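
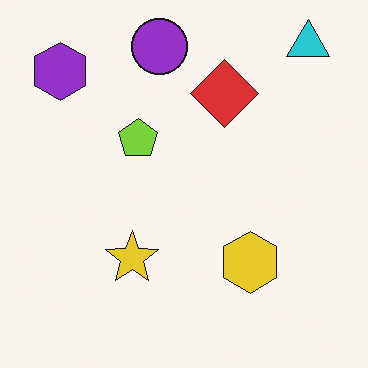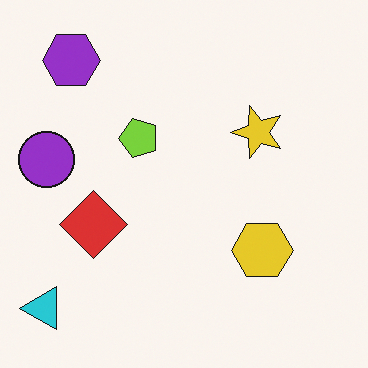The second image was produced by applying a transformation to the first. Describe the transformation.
Transposed (reflected across the top-left ↔ bottom-right diagonal).

Shapes have swapped their row and column positions — what was in the top-right is now in the bottom-left — a diagonal reflection.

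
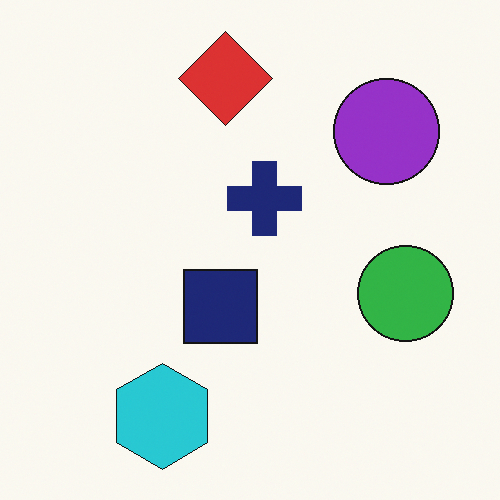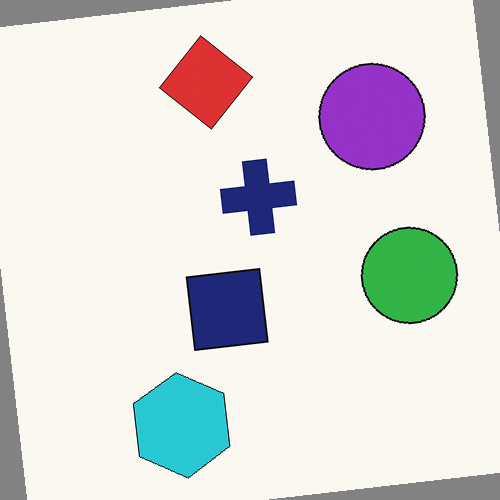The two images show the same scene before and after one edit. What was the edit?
It was rotated counter-clockwise by a few degrees.

Every shape is tilted by the same angle and the image corners show triangular fill wedges — a whole-image rotation by a non-right angle.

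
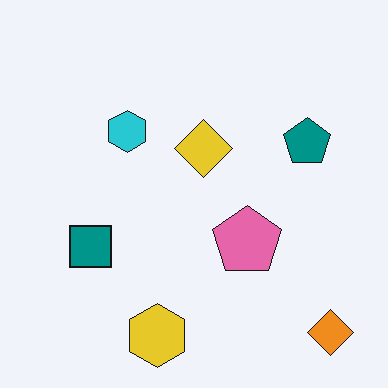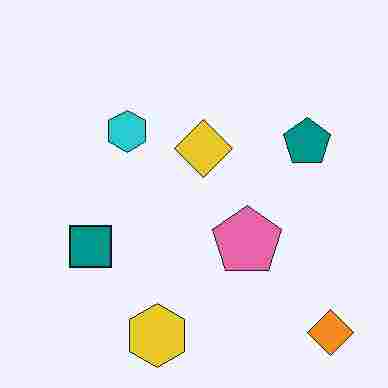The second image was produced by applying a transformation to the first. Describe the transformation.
The transformation is: heavily JPEG-compressed with obvious blocking artifacts.

Blocky 8×8 compression artifacts appear around shape edges and the flat background shows ringing — characteristic JPEG degradation.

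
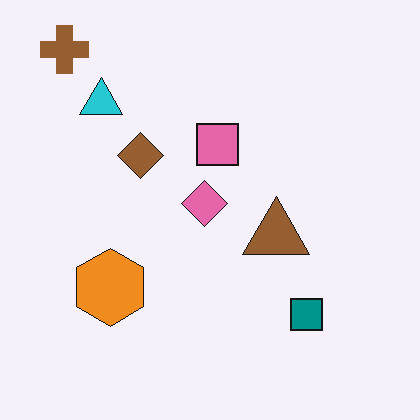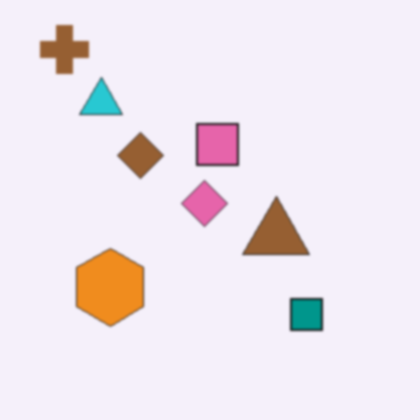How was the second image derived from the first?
This is the original image slightly softened.

Shape edges and outlines are uniformly softened across the whole image.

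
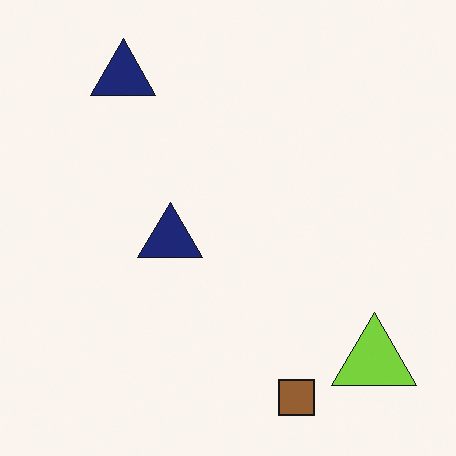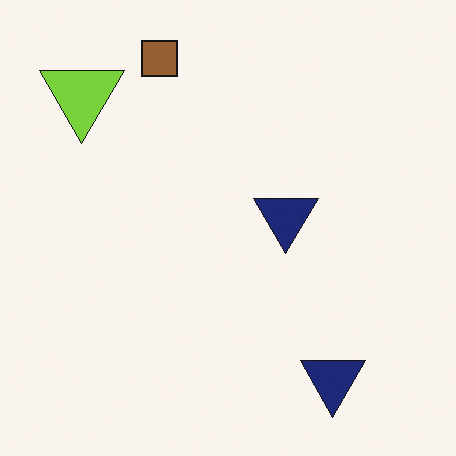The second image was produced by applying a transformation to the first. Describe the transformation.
It was rotated 180°.

The lime triangle sits in the bottom-right of the first image and the top-left of the second — consistent with a whole-image 180° rotation.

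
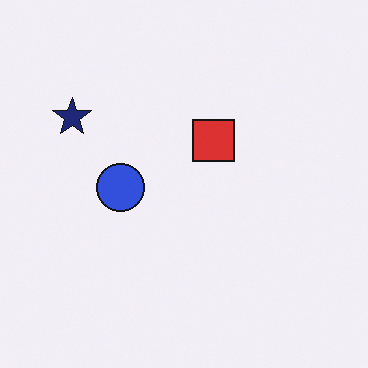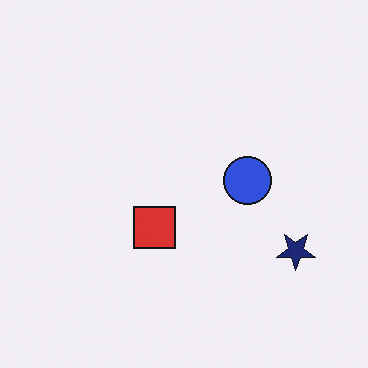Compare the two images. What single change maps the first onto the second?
Rotated 180°.

The navy star sits in the top-left of the first image and the bottom-right of the second — consistent with a whole-image 180° rotation.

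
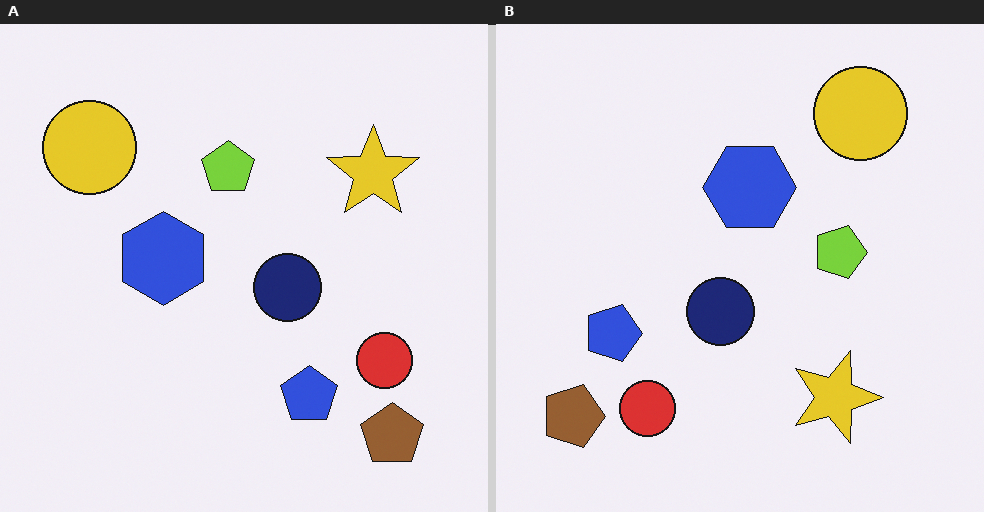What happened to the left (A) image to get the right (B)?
It was rotated 90° clockwise.

The brown pentagon sits in the bottom-right of the left (A) image and the bottom-left of the right (B) — consistent with a whole-image 90° clockwise rotation.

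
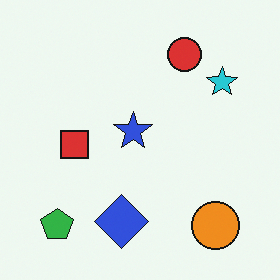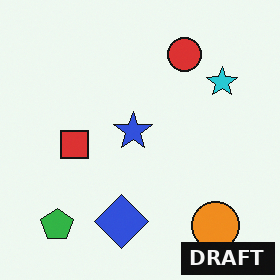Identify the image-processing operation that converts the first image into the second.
The image was watermarked with the text "DRAFT" in the lower-right corner.

A dark label reading "DRAFT" appears in the lower-right corner.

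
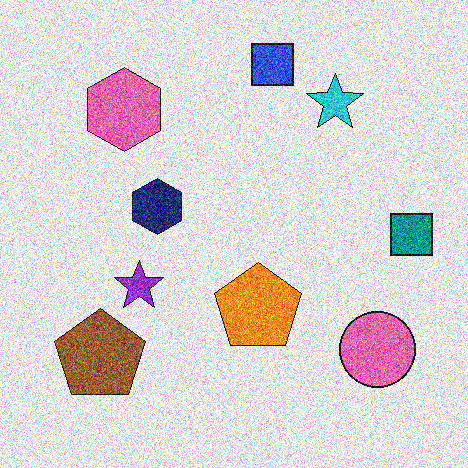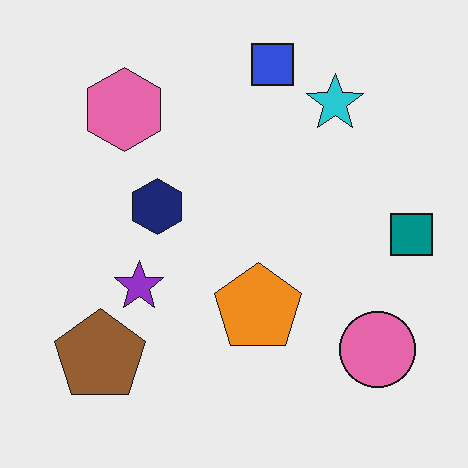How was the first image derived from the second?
The transformation is: degraded with strong gaussian noise.

Random speckle covers the whole image, including the flat background.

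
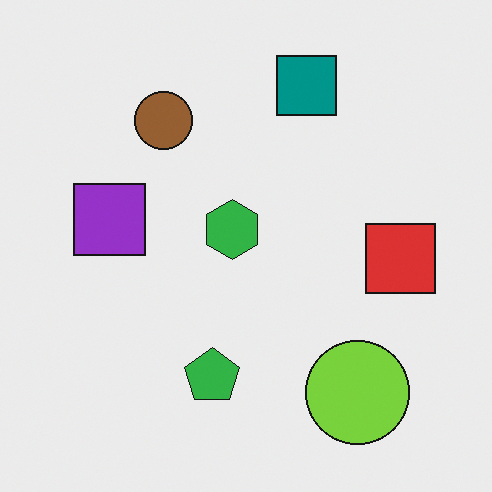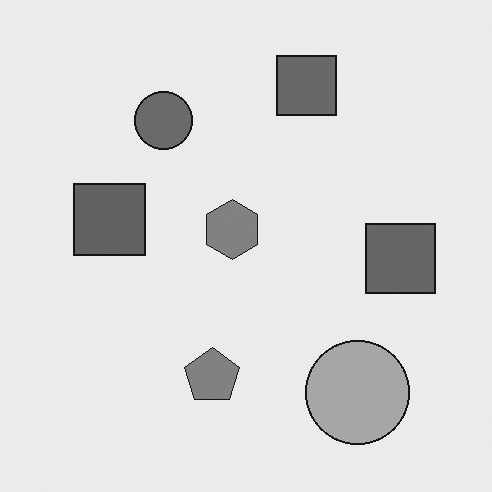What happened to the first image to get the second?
Converted to grayscale.

All color is removed — every shape is now a shade of grey.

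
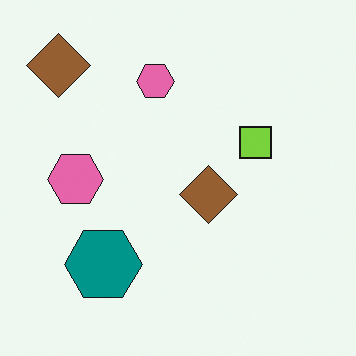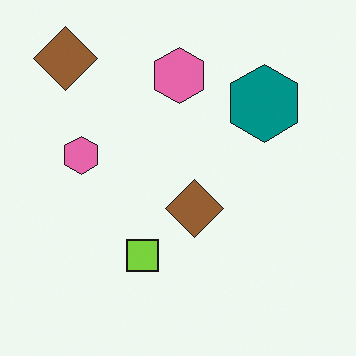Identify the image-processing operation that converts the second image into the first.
The image was transposed (reflected across the top-left ↔ bottom-right diagonal).

Shapes have swapped their row and column positions — what was in the top-right is now in the bottom-left — a diagonal reflection.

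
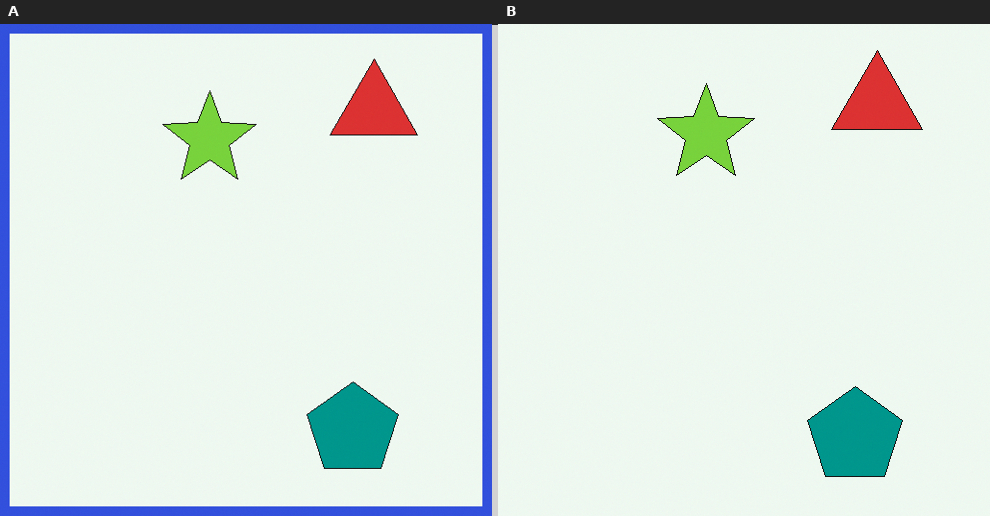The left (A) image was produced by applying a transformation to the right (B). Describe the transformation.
The transformation is: framed with a blue border.

A solid blue frame runs around the edge of the left (A) image, with the content slightly shrunk inside it.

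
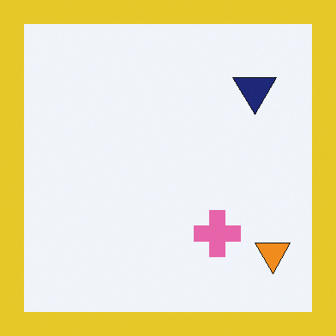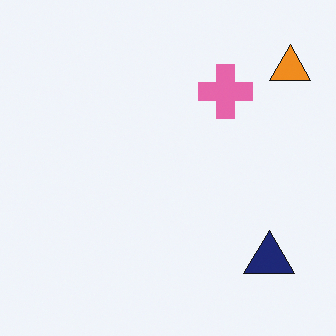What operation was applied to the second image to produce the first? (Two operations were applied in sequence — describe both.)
It was flipped vertically (top ↔ bottom), then framed with a yellow border.

The orange triangle is in the top-right of the second image and the bottom-right of the first — shapes on opposite sides of the horizontal midline have swapped in a mirror flip. A solid yellow frame runs around the edge of the first image, with the content slightly shrunk inside it.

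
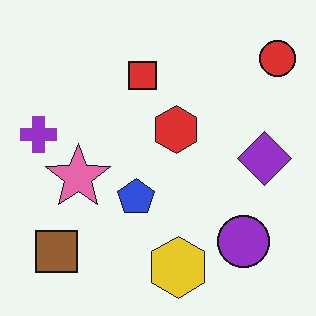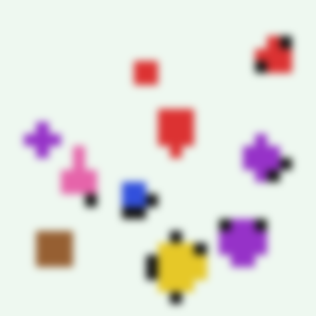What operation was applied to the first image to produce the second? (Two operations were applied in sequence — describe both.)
The transformation is: heavily pixelated into large blocks, then noticeably gaussian-blurred.

Shapes are reduced to large square blocks; fine edges and outlines are lost — a downscale-then-upscale (mosaic) effect. Shape edges and outlines are uniformly softened across the whole image.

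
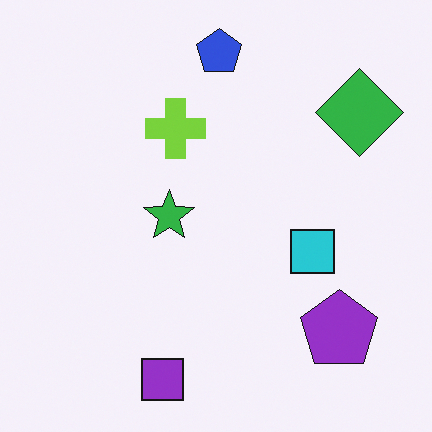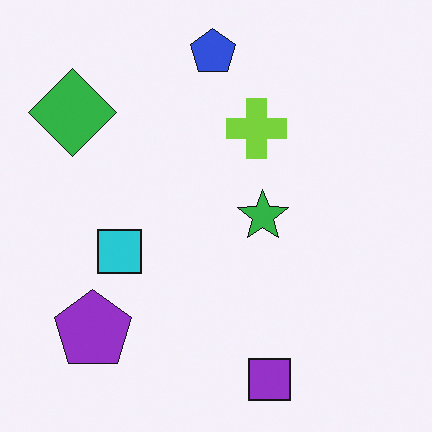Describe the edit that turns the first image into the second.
It was flipped horizontally (left ↔ right).

The green diamond is in the top-right of the first image and the top-left of the second — shapes on opposite sides of the vertical midline have swapped in a mirror flip.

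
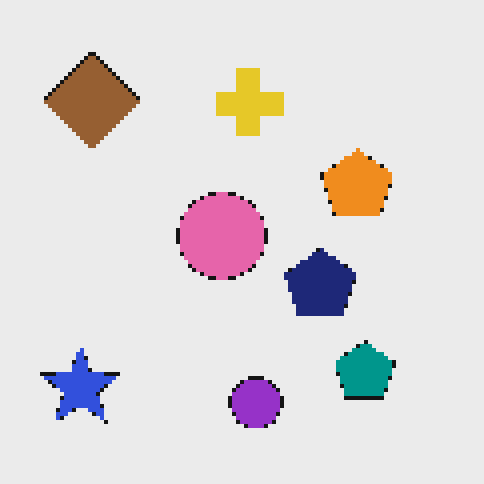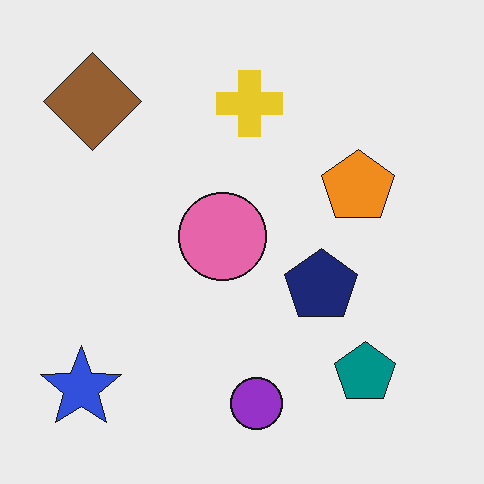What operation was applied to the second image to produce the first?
Lightly pixelated (a mild mosaic effect).

Shapes are reduced to large square blocks; fine edges and outlines are lost — a downscale-then-upscale (mosaic) effect.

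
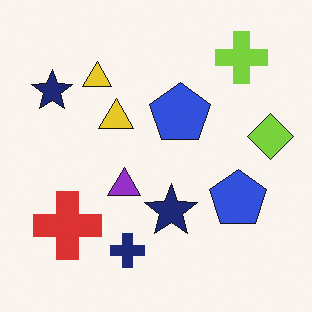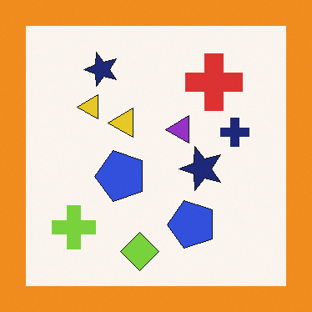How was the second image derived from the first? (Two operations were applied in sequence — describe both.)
The image was transposed (reflected across the top-left ↔ bottom-right diagonal), then framed with a orange border.

Shapes have swapped their row and column positions — what was in the top-right is now in the bottom-left — a diagonal reflection. A solid orange frame runs around the edge of the second image, with the content slightly shrunk inside it.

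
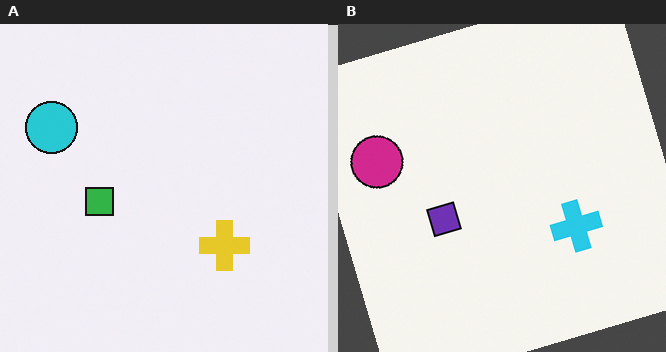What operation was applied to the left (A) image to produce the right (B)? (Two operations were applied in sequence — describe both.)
The image was hue-shifted by a moderate amount, then rotated counter-clockwise by a clearly visible amount.

Every shape's color has rotated by the same amount around the hue wheel — a uniform hue shift. Every shape is tilted by the same angle and the image corners show triangular fill wedges — a whole-image rotation by a non-right angle.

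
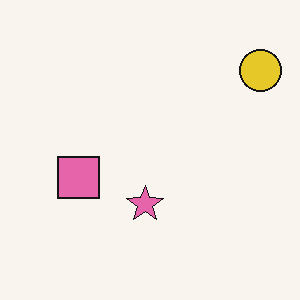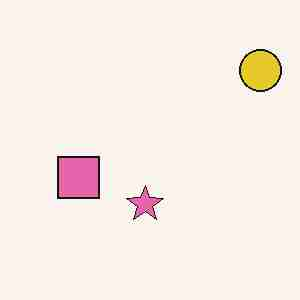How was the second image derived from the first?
This is the original image degraded with heavy JPEG compression.

Blocky 8×8 compression artifacts appear around shape edges and the flat background shows ringing — characteristic JPEG degradation.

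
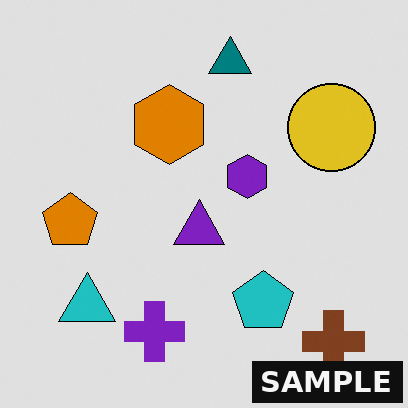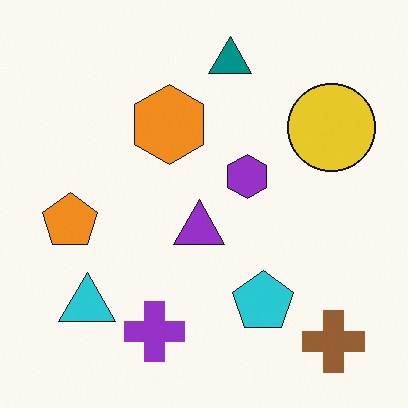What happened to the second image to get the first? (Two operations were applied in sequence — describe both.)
The first image is the second moderately posterized, then watermarked with the text "SAMPLE" in the lower-right corner.

Each flat color has snapped to a coarser quantized level — most visibly, the near-white background has dropped to a flat grey. A dark label reading "SAMPLE" appears in the lower-right corner.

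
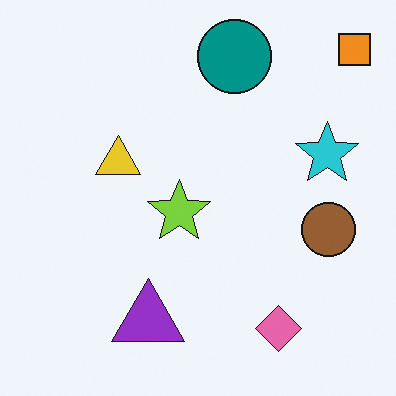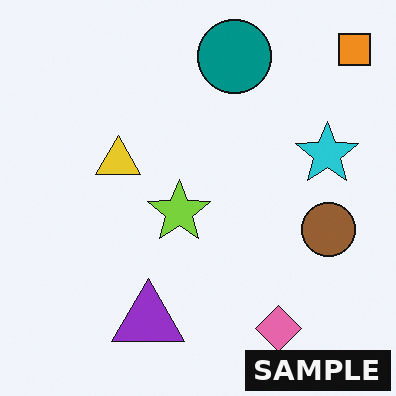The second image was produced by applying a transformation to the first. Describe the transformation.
Watermarked with the text "SAMPLE" in the lower-right corner.

A dark label reading "SAMPLE" appears in the lower-right corner.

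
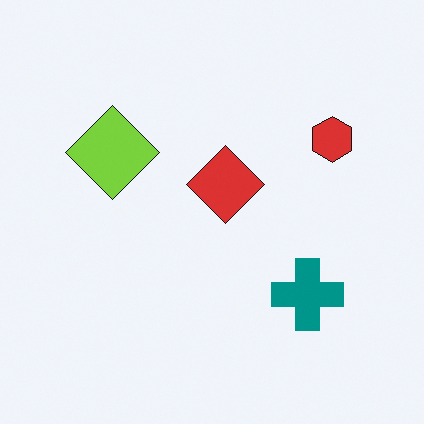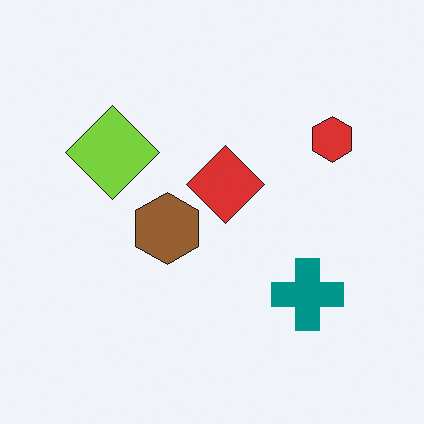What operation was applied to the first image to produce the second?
The transformation is: overlaid with an additional brown hexagon.

A brown hexagon appears in the second image that is absent from the first.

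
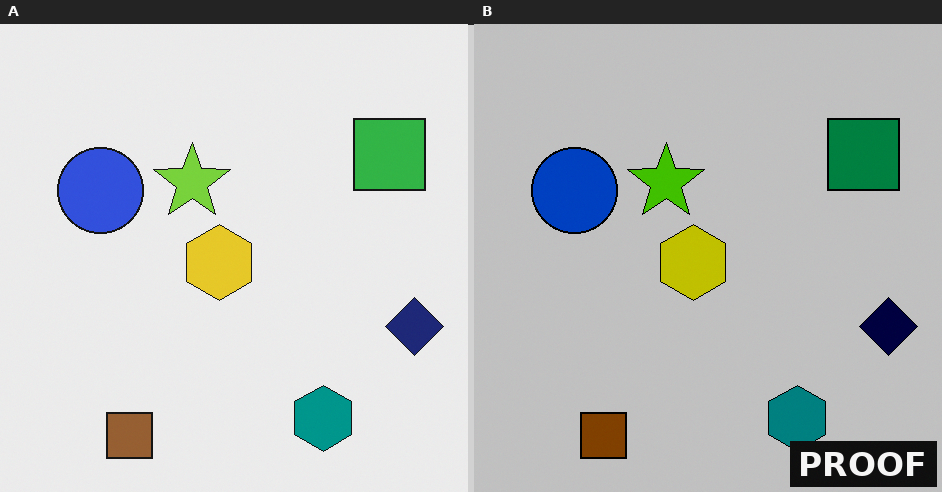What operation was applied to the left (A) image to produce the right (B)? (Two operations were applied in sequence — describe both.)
This is the original image heavily posterized to just a handful of flat colors, then watermarked with the text "PROOF" in the lower-right corner.

Each flat color has snapped to a coarser quantized level — most visibly, the near-white background has dropped to a flat grey. A dark label reading "PROOF" appears in the lower-right corner.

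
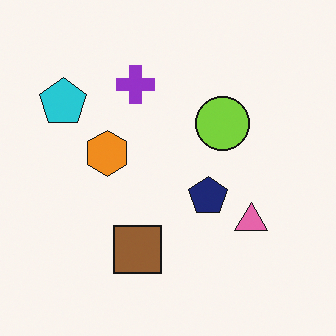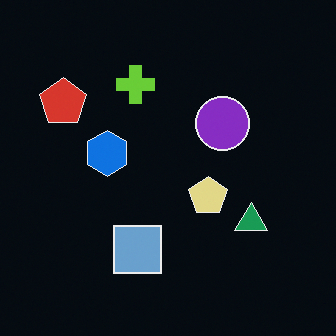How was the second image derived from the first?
The transformation is: color-inverted (negative).

The light background has become dark and every shape's color is its complement — a photographic negative.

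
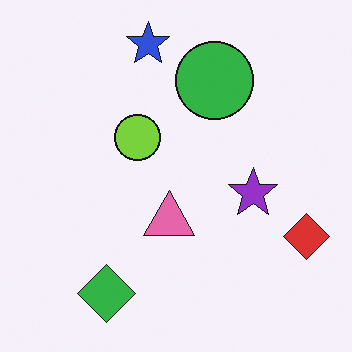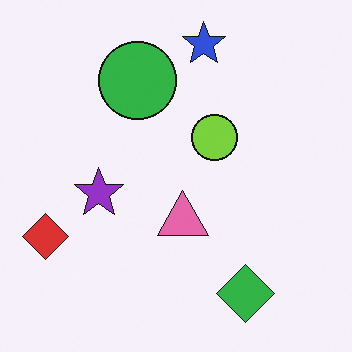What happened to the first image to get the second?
The second image is the first flipped horizontally (left ↔ right).

The red diamond is in the bottom-right of the first image and the bottom-left of the second — shapes on opposite sides of the vertical midline have swapped in a mirror flip.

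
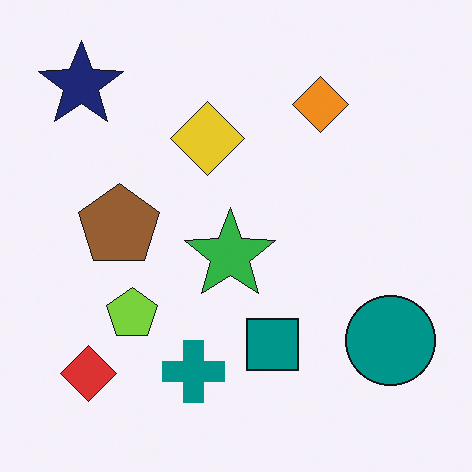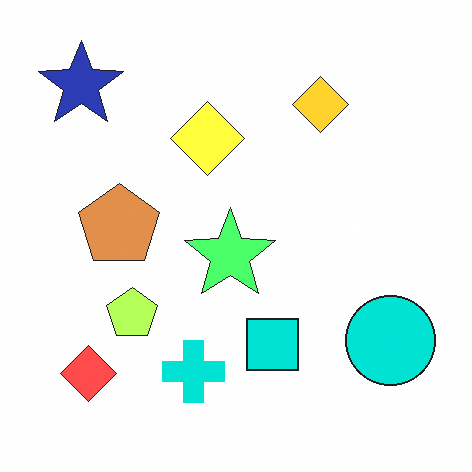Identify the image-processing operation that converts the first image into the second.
The transformation is: noticeably brightened.

Every pixel — background and shapes alike — is uniformly brightened.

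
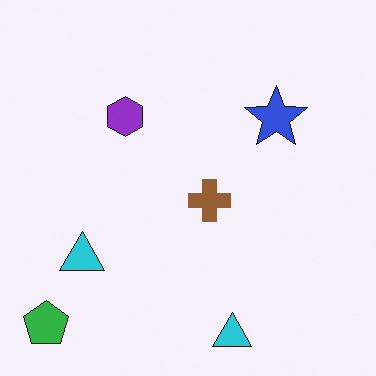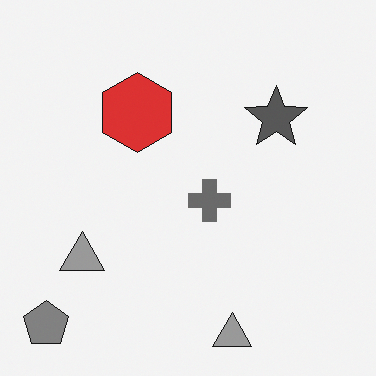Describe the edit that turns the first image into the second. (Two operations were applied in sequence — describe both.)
The image was converted to grayscale, then overlaid with an additional red hexagon.

All color is removed — every shape is now a shade of grey. A red hexagon appears in the second image that is absent from the first.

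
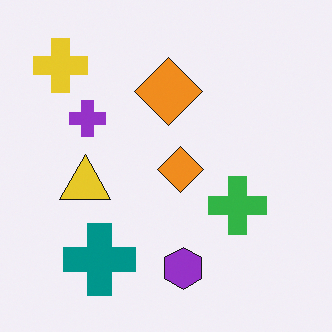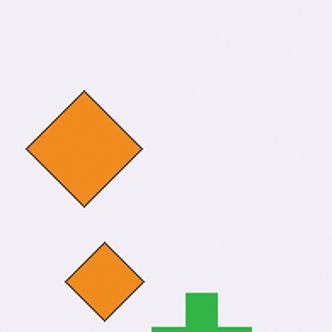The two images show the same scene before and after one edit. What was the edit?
This is the original image cropped to a noticeably smaller region and rescaled.

The visible shapes are larger and the field of view is narrower; shapes near the original edges may be partly or wholly outside the frame — a crop-and-rescale.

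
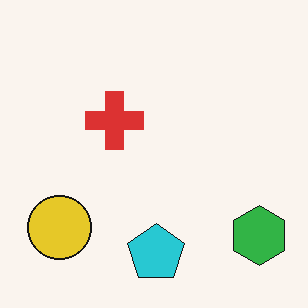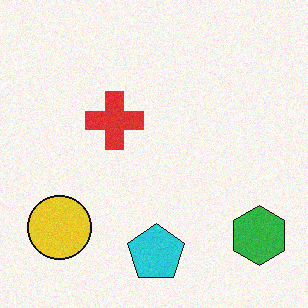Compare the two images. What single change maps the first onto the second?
It was degraded with a light layer of grain.

Random speckle covers the whole image, including the flat background.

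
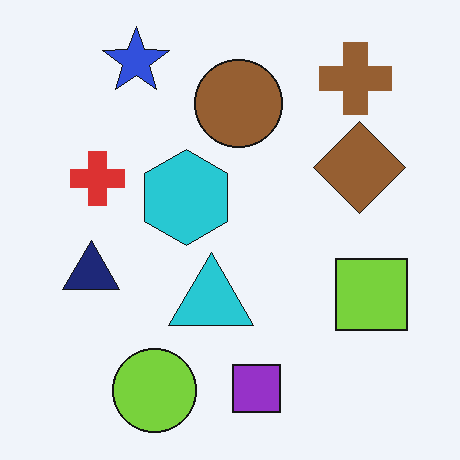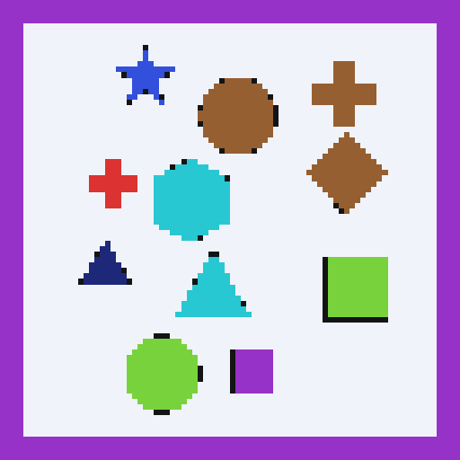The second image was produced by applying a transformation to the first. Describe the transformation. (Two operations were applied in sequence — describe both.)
This is the original image pixelated into visible square blocks, then framed with a purple border.

Shapes are reduced to large square blocks; fine edges and outlines are lost — a downscale-then-upscale (mosaic) effect. A solid purple frame runs around the edge of the second image, with the content slightly shrunk inside it.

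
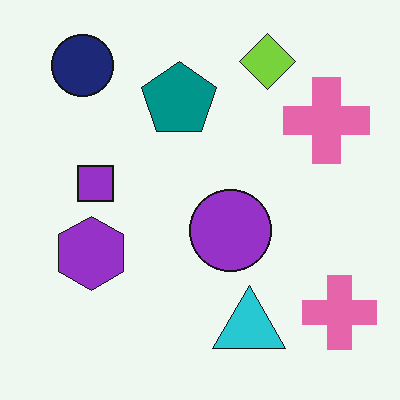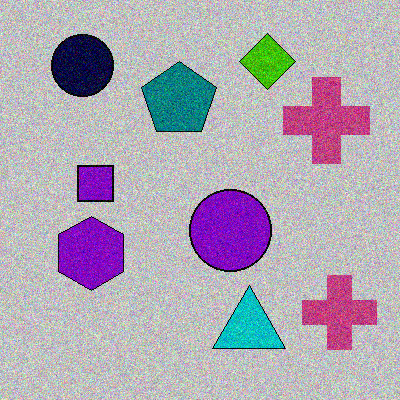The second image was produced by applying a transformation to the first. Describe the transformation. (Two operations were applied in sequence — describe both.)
Heavily posterized to just a handful of flat colors, then degraded with visible gaussian noise.

Each flat color has snapped to a coarser quantized level — most visibly, the near-white background has dropped to a flat grey. Random speckle covers the whole image, including the flat background.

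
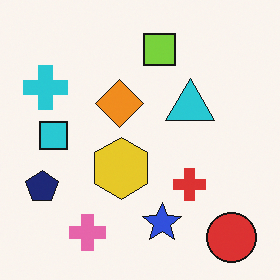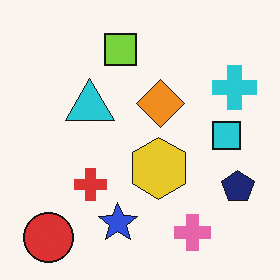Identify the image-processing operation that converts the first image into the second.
Flipped horizontally (left ↔ right).

The navy pentagon is in the bottom-left of the first image and the bottom-right of the second — shapes on opposite sides of the vertical midline have swapped in a mirror flip.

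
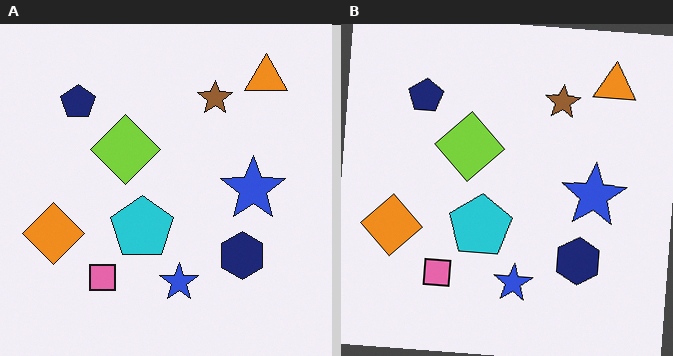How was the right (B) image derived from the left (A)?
The image was rotated clockwise by a small amount.

Every shape is tilted by the same angle and the image corners show triangular fill wedges — a whole-image rotation by a non-right angle.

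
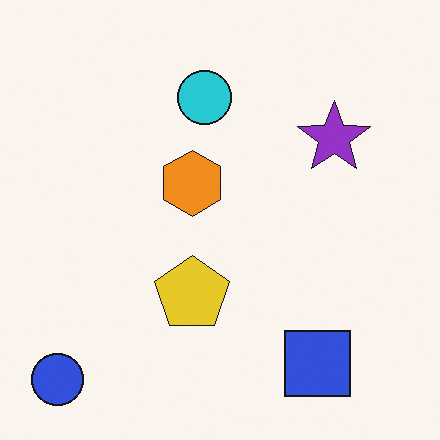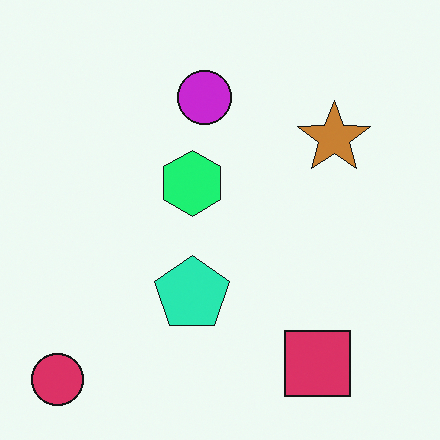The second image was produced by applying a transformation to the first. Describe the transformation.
The transformation is: hue-shifted by a moderate amount.

Every shape's color has rotated by the same amount around the hue wheel — a uniform hue shift.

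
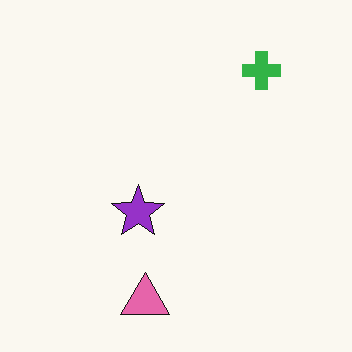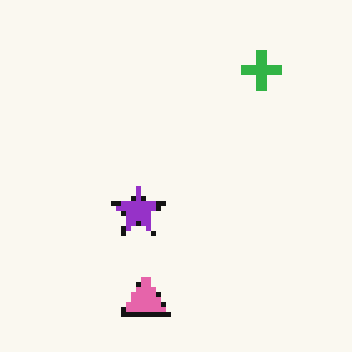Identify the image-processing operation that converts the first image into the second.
Mildly pixelated.

Shapes are reduced to large square blocks; fine edges and outlines are lost — a downscale-then-upscale (mosaic) effect.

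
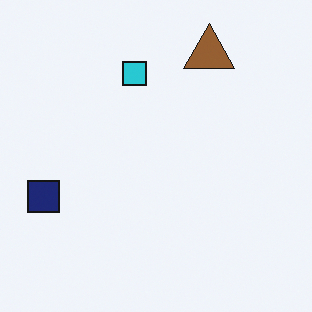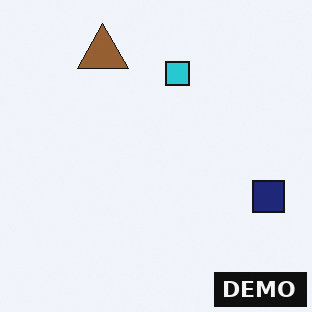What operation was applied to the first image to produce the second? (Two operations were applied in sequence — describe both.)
The second image is the first flipped horizontally (left ↔ right), then watermarked with the text "DEMO" in the lower-right corner.

The navy square is in the left of the first image and the right of the second — shapes on opposite sides of the vertical midline have swapped in a mirror flip. A dark label reading "DEMO" appears in the lower-right corner.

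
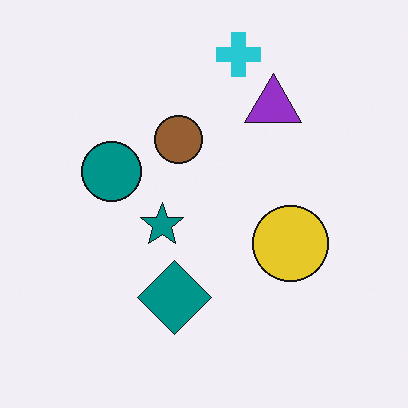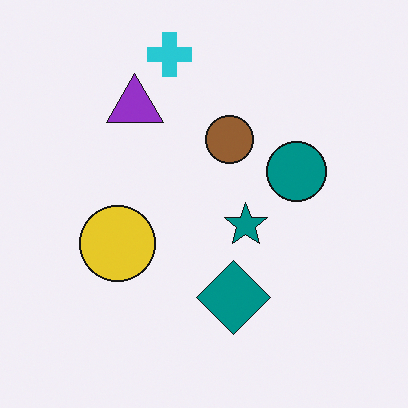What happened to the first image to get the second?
The image was flipped horizontally (left ↔ right).

The teal circle is in the left of the first image and the right of the second — shapes on opposite sides of the vertical midline have swapped in a mirror flip.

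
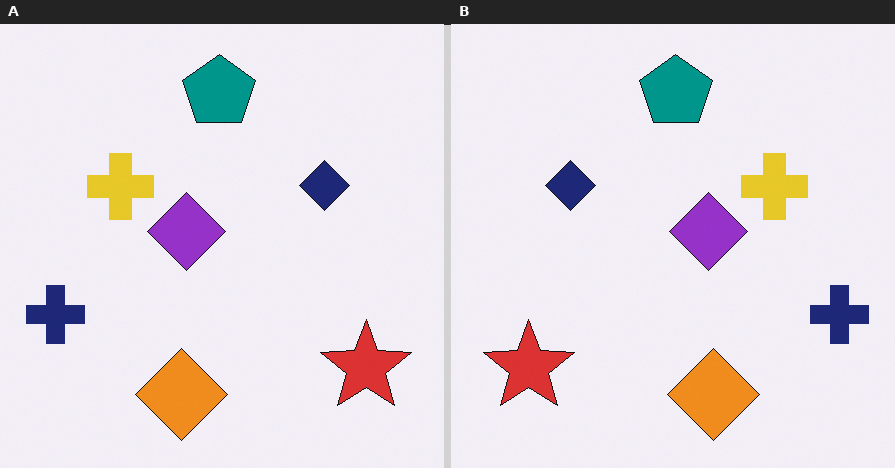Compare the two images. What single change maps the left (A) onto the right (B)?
The right (B) image is the left (A) flipped horizontally (left ↔ right).

The navy cross is in the left of the left (A) image and the right of the right (B) — shapes on opposite sides of the vertical midline have swapped in a mirror flip.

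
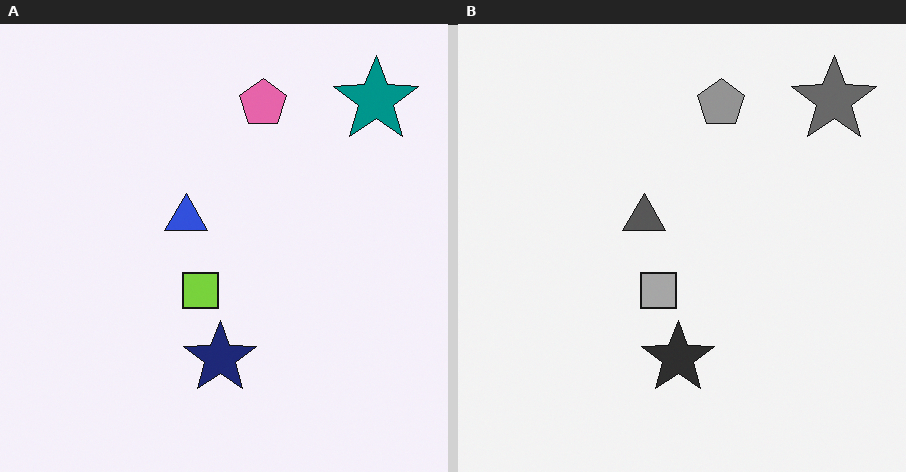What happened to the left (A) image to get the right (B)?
This is the original image converted to grayscale.

All color is removed — every shape is now a shade of grey.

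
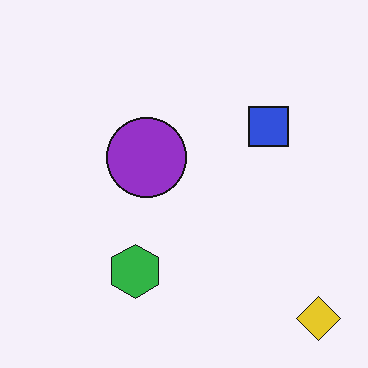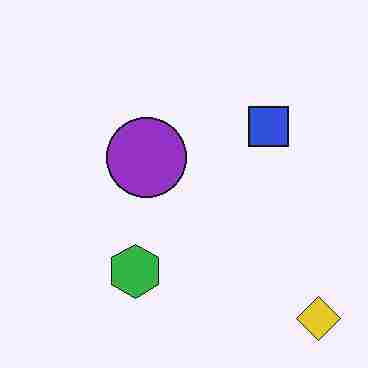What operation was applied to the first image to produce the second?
This is the original image degraded with heavy JPEG compression.

Blocky 8×8 compression artifacts appear around shape edges and the flat background shows ringing — characteristic JPEG degradation.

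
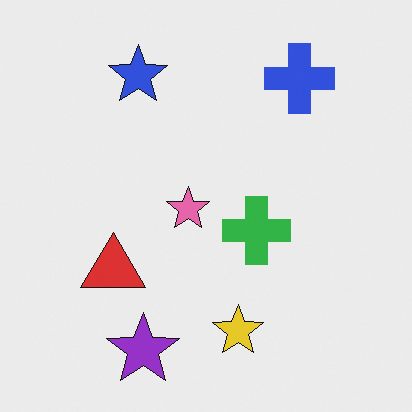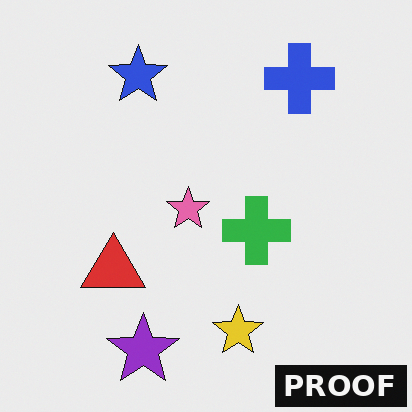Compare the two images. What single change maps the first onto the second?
The second image is the first watermarked with the text "PROOF" in the lower-right corner.

A dark label reading "PROOF" appears in the lower-right corner.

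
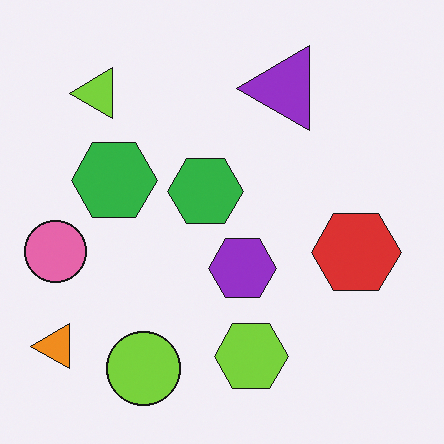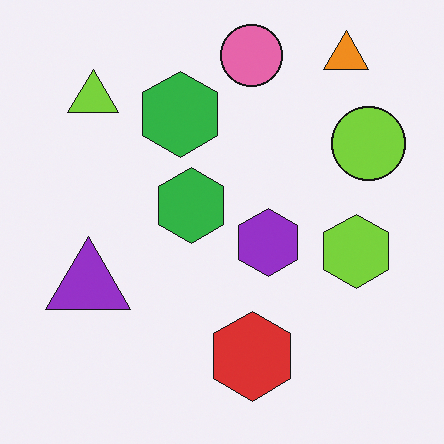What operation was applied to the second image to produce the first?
The first image is the second transposed (reflected across the top-left ↔ bottom-right diagonal).

Shapes have swapped their row and column positions — what was in the top-right is now in the bottom-left — a diagonal reflection.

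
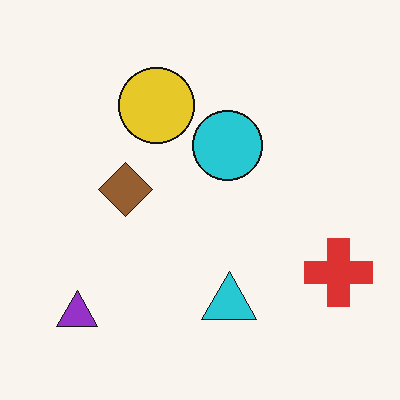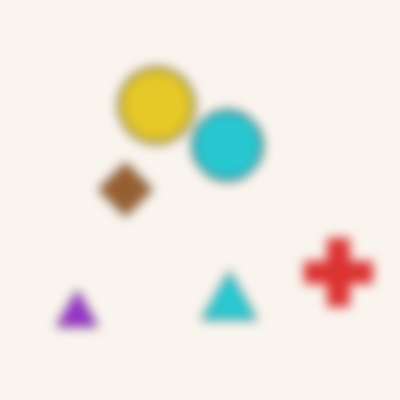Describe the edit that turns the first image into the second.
This is the original image heavily blurred.

Shape edges and outlines are uniformly softened across the whole image.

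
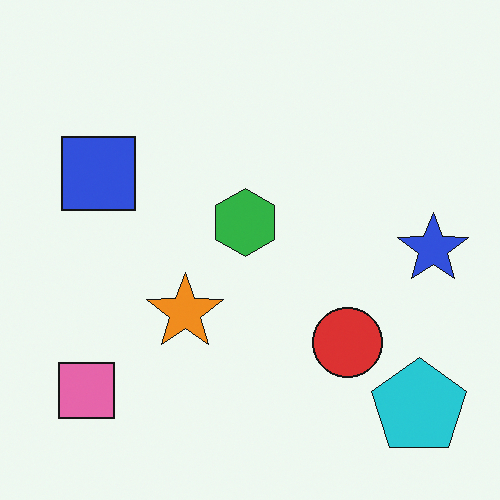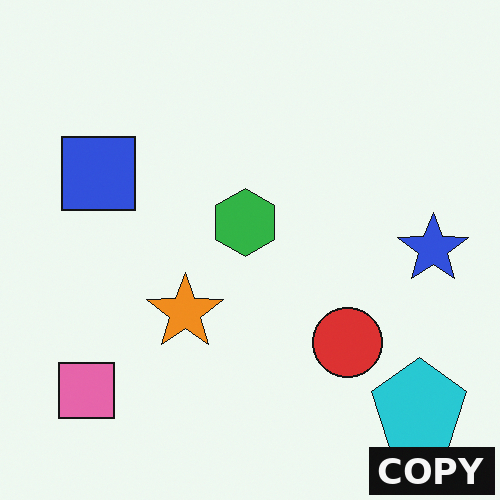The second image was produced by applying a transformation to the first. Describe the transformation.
The image was watermarked with the text "COPY" in the lower-right corner.

A dark label reading "COPY" appears in the lower-right corner.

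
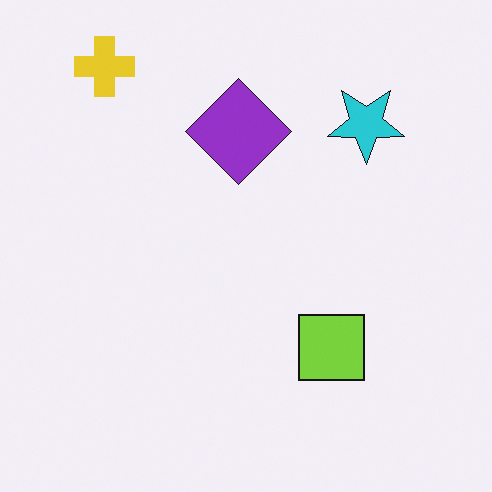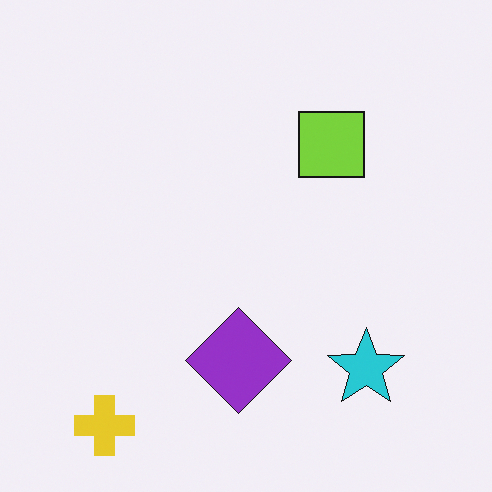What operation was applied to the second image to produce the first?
This is the original image flipped vertically (top ↔ bottom).

The yellow cross is in the bottom-left of the second image and the top-left of the first — shapes on opposite sides of the horizontal midline have swapped in a mirror flip.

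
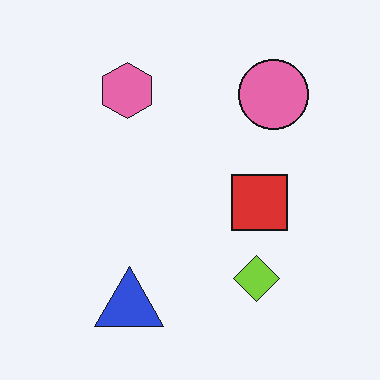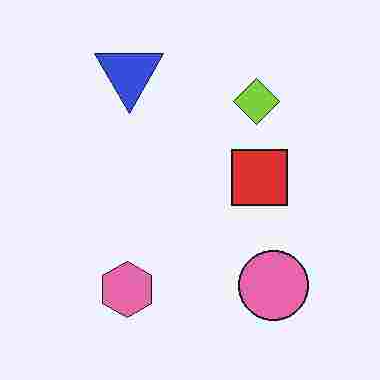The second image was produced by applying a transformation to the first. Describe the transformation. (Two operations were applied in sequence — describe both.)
The transformation is: heavily JPEG-compressed with obvious blocking artifacts, then flipped vertically (top ↔ bottom).

Blocky 8×8 compression artifacts appear around shape edges and the flat background shows ringing — characteristic JPEG degradation. The blue triangle is in the bottom of the first image and the top of the second — shapes on opposite sides of the horizontal midline have swapped in a mirror flip.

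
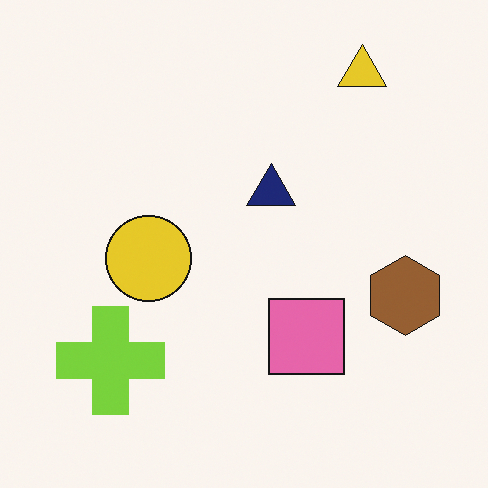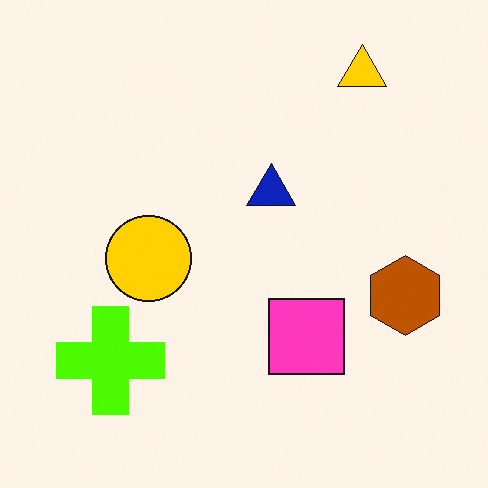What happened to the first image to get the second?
The second image is the first made much more vivid (saturation change).

All colors are more vivid — a global saturation change.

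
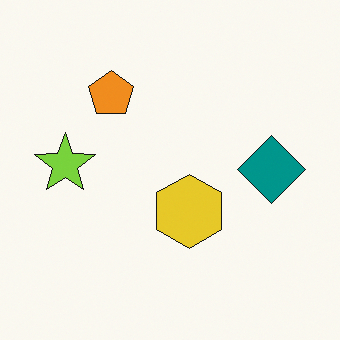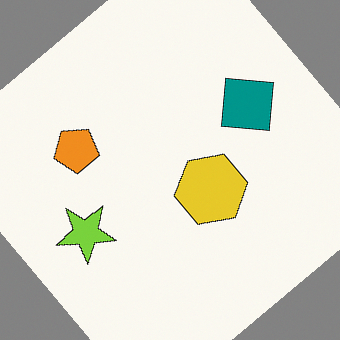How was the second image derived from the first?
The image was rotated counter-clockwise by a large amount — several tens of degrees.

Every shape is tilted by the same angle and the image corners show triangular fill wedges — a whole-image rotation by a non-right angle.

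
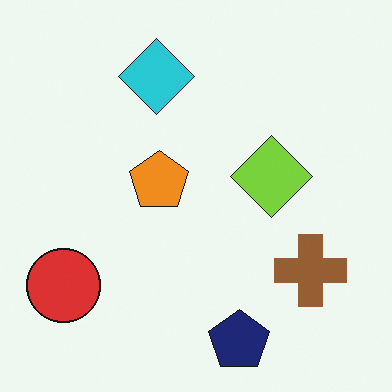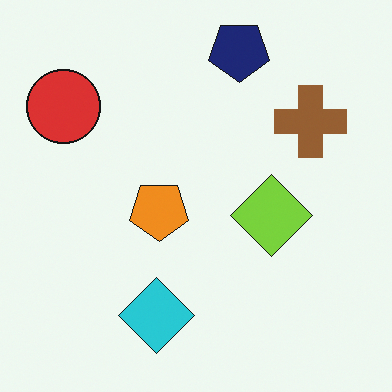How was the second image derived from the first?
It was flipped vertically (top ↔ bottom).

The navy pentagon is in the bottom of the first image and the top of the second — shapes on opposite sides of the horizontal midline have swapped in a mirror flip.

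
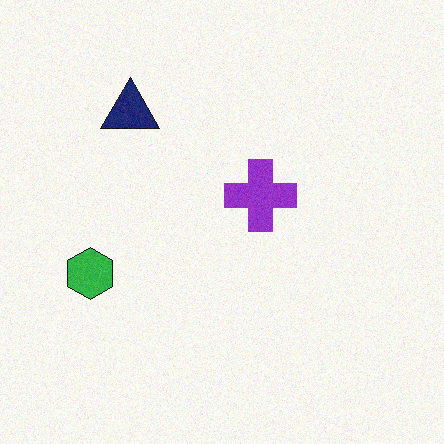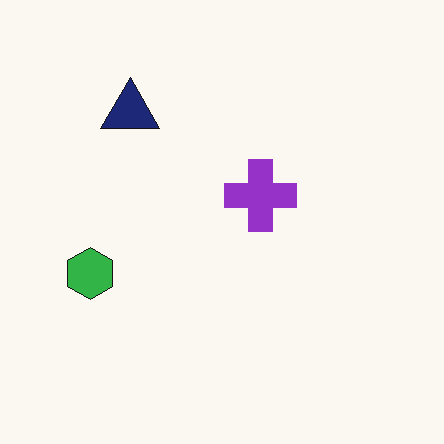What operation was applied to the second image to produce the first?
The image was degraded with light additive noise.

Random speckle covers the whole image, including the flat background.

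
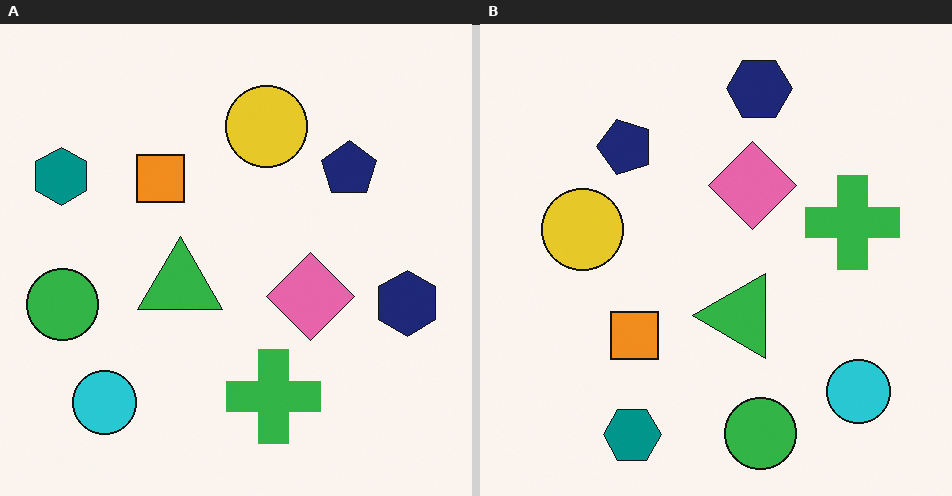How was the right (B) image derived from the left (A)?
The right (B) image is the left (A) rotated 90° counter-clockwise.

The teal hexagon sits in the top-left of the left (A) image and the bottom-left of the right (B) — consistent with a whole-image 90° counter-clockwise rotation.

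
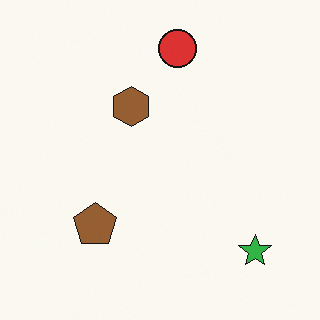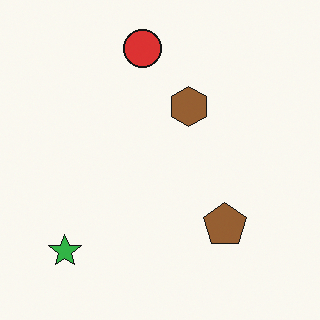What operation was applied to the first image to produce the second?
This is the original image flipped horizontally (left ↔ right).

The green star is in the bottom-right of the first image and the bottom-left of the second — shapes on opposite sides of the vertical midline have swapped in a mirror flip.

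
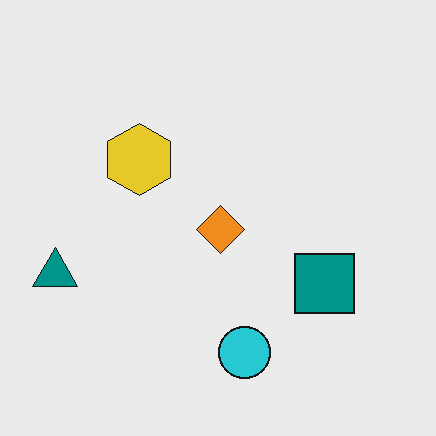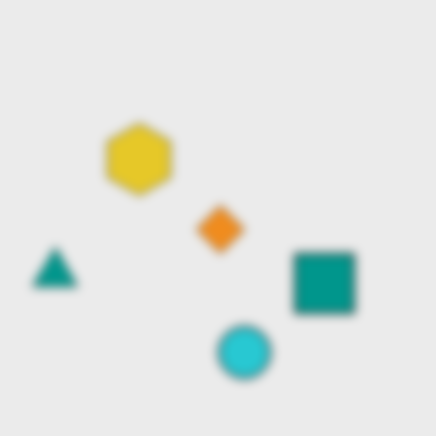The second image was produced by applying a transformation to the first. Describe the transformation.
It was heavily blurred.

Shape edges and outlines are uniformly softened across the whole image.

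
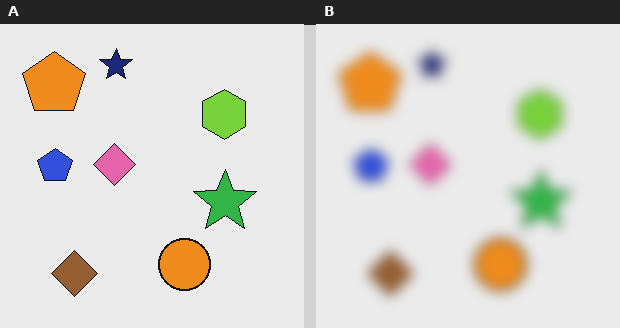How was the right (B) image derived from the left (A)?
The right (B) image is the left (A) heavily blurred.

Shape edges and outlines are uniformly softened across the whole image.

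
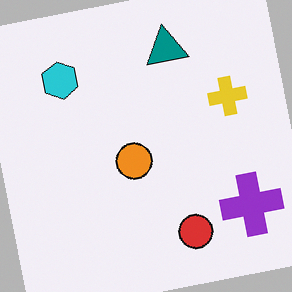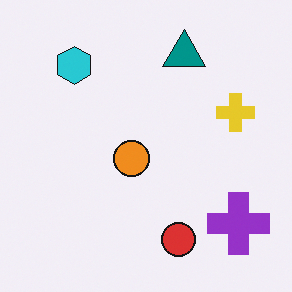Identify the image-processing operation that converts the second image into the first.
This is the original image rotated counter-clockwise by a small amount.

Every shape is tilted by the same angle and the image corners show triangular fill wedges — a whole-image rotation by a non-right angle.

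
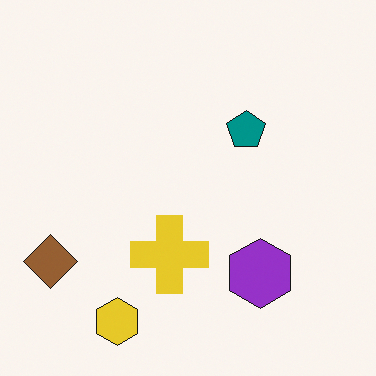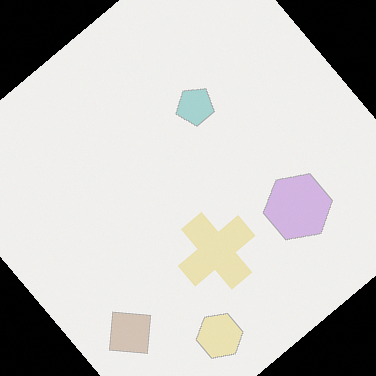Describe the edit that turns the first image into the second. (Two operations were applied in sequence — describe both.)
Given much lower contrast, then rotated counter-clockwise by a large amount — several tens of degrees.

Tones are pushed toward mid-grey across the whole image — a global contrast change. Every shape is tilted by the same angle and the image corners show triangular fill wedges — a whole-image rotation by a non-right angle.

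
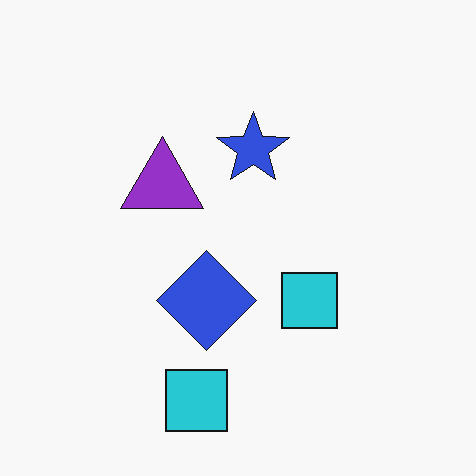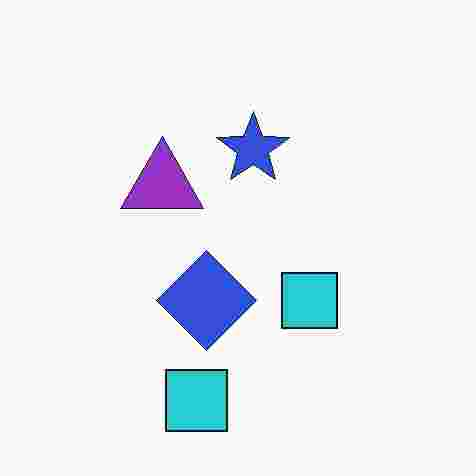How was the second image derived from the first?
Degraded with heavy JPEG compression.

Blocky 8×8 compression artifacts appear around shape edges and the flat background shows ringing — characteristic JPEG degradation.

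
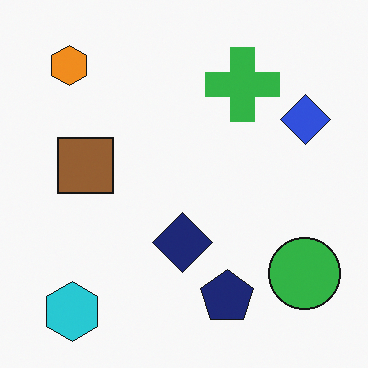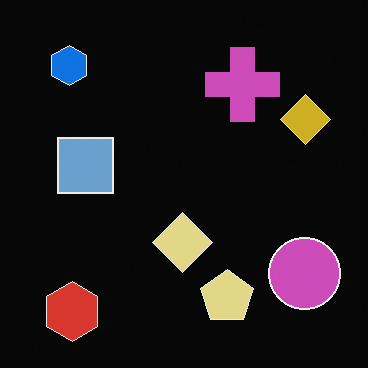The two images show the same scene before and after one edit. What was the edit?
The image was color-inverted (negative).

The light background has become dark and every shape's color is its complement — a photographic negative.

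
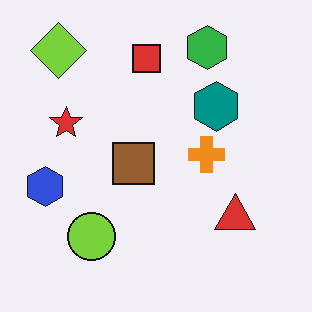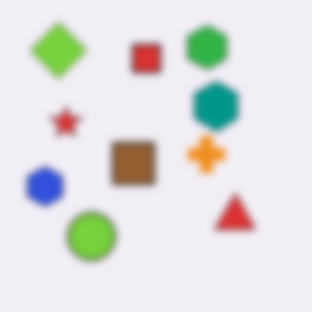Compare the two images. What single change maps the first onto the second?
The transformation is: noticeably gaussian-blurred.

Shape edges and outlines are uniformly softened across the whole image.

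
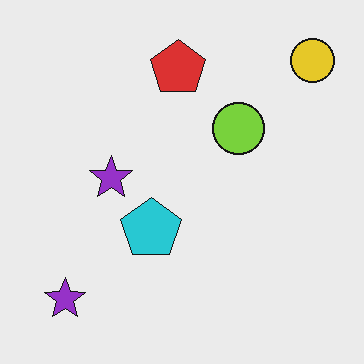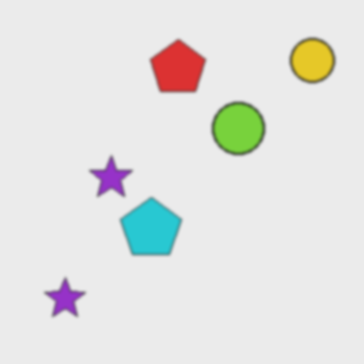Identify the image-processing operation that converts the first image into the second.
This is the original image slightly softened.

Shape edges and outlines are uniformly softened across the whole image.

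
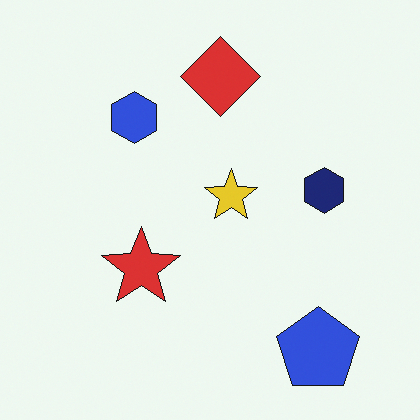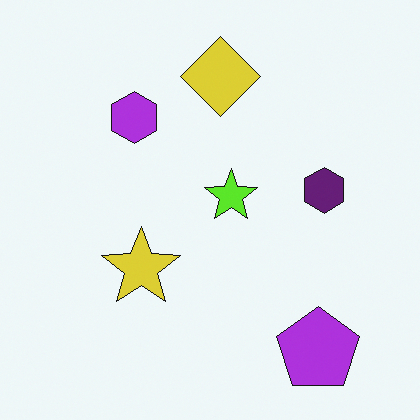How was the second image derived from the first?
The image was hue-shifted by a small amount.

Every shape's color has rotated by the same amount around the hue wheel — a uniform hue shift.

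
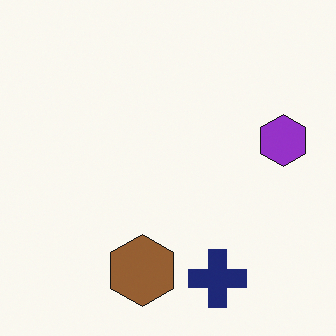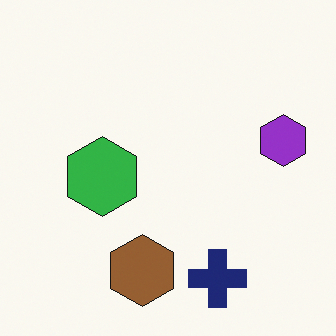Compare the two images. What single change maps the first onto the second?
The second image is the first overlaid with an additional green hexagon.

A green hexagon appears in the second image that is absent from the first.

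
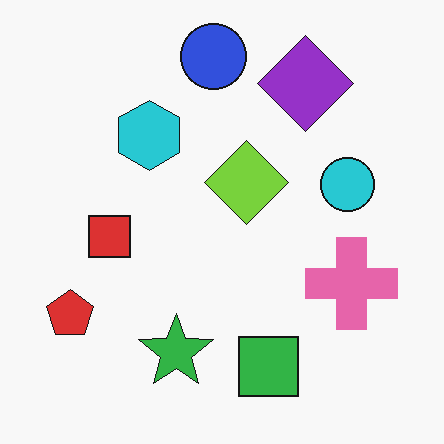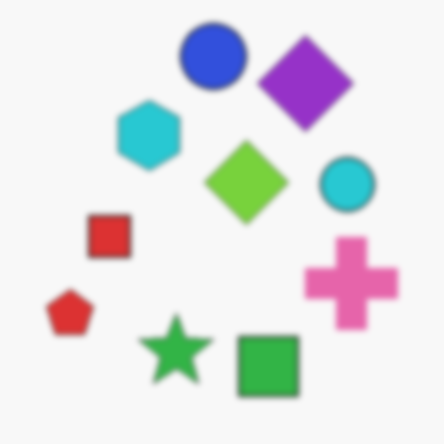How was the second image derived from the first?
It was noticeably gaussian-blurred.

Shape edges and outlines are uniformly softened across the whole image.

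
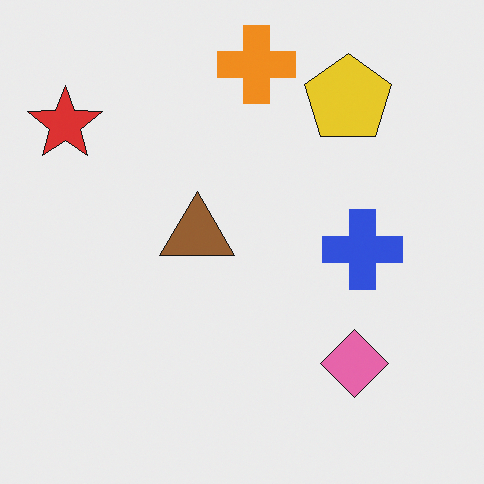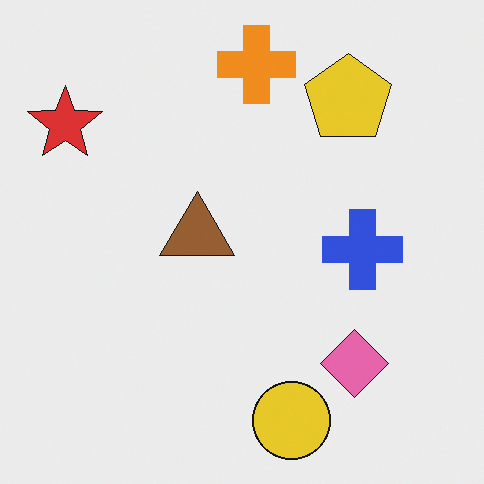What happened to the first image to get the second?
Overlaid with an additional yellow circle.

A yellow circle appears in the second image that is absent from the first.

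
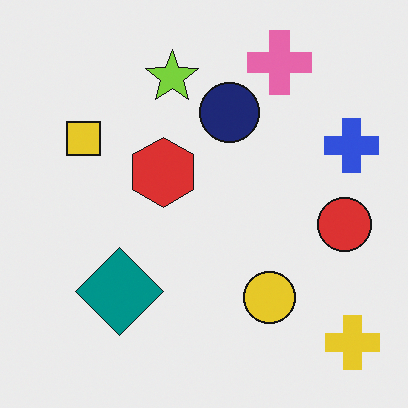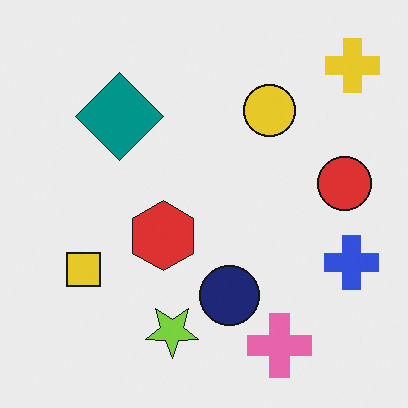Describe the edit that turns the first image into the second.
This is the original image flipped vertically (top ↔ bottom).

The pink cross is in the top-right of the first image and the bottom-right of the second — shapes on opposite sides of the horizontal midline have swapped in a mirror flip.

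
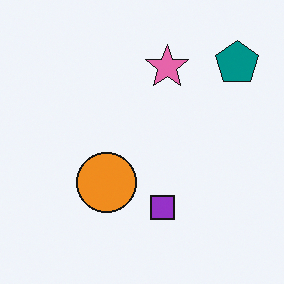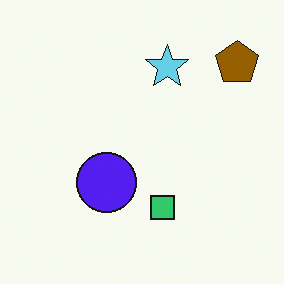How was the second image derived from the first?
The image was hue-shifted through roughly half the color wheel.

Every shape's color has rotated by the same amount around the hue wheel — a uniform hue shift.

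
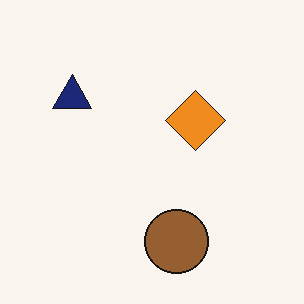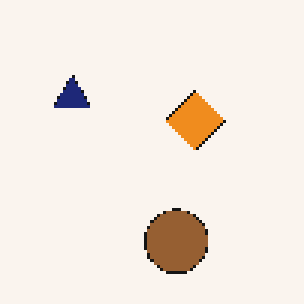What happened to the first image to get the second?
The transformation is: mildly pixelated.

Shapes are reduced to large square blocks; fine edges and outlines are lost — a downscale-then-upscale (mosaic) effect.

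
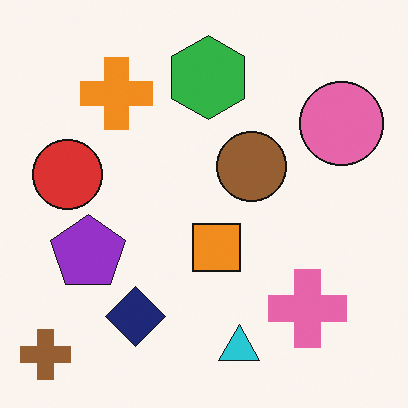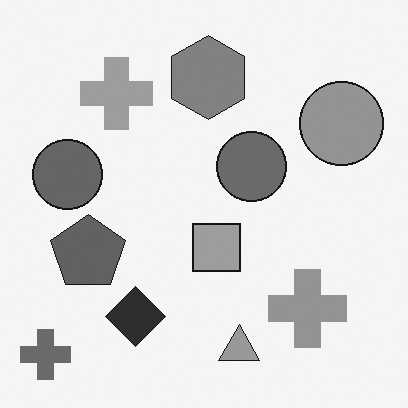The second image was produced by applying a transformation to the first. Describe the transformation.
The transformation is: converted to grayscale.

All color is removed — every shape is now a shade of grey.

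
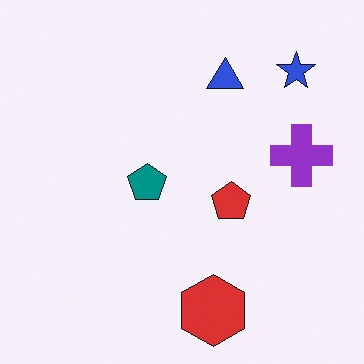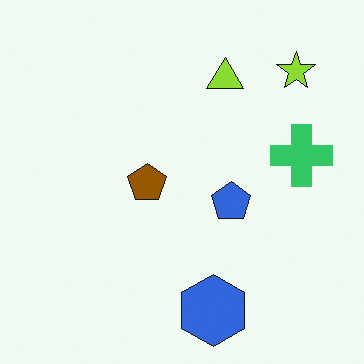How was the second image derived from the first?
It was hue-shifted by a large amount.

Every shape's color has rotated by the same amount around the hue wheel — a uniform hue shift.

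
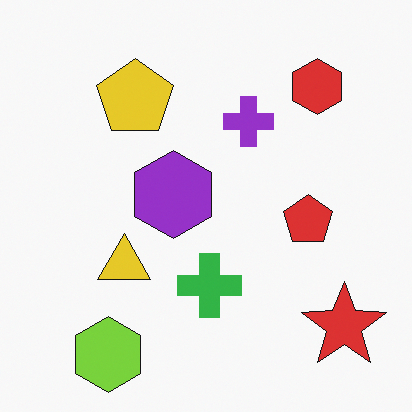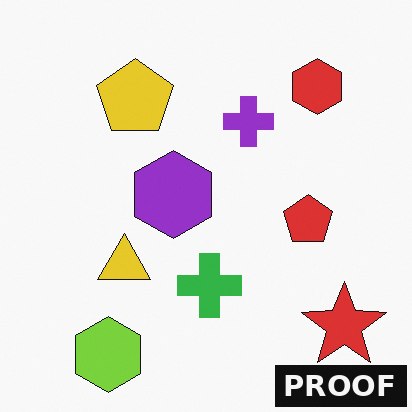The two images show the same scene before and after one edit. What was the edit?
This is the original image watermarked with the text "PROOF" in the lower-right corner.

A dark label reading "PROOF" appears in the lower-right corner.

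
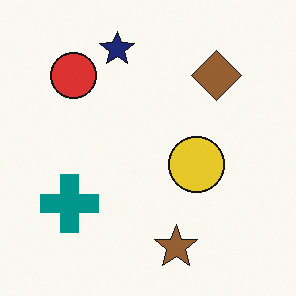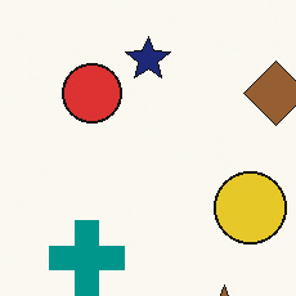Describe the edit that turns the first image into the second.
The second image is the first cropped slightly and scaled back up.

The visible shapes are larger and the field of view is narrower; shapes near the original edges may be partly or wholly outside the frame — a crop-and-rescale.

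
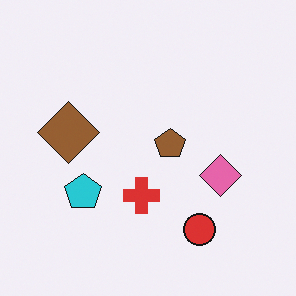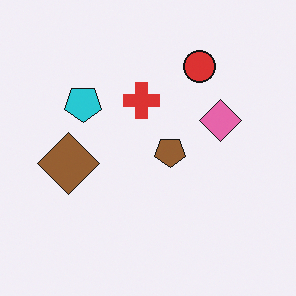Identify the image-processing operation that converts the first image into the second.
This is the original image flipped vertically (top ↔ bottom).

The red circle is in the bottom-right of the first image and the top-right of the second — shapes on opposite sides of the horizontal midline have swapped in a mirror flip.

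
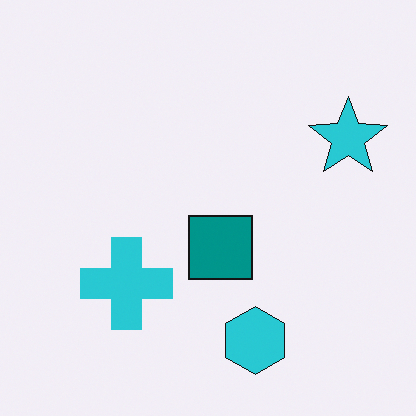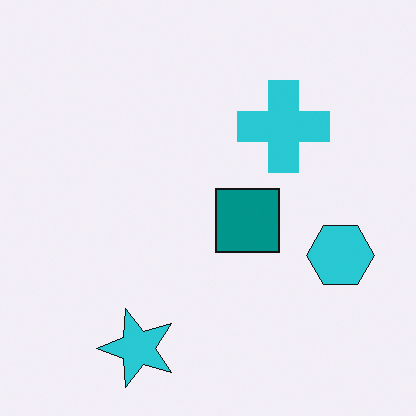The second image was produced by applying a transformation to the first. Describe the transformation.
It was transposed (reflected across the top-left ↔ bottom-right diagonal).

Shapes have swapped their row and column positions — what was in the top-right is now in the bottom-left — a diagonal reflection.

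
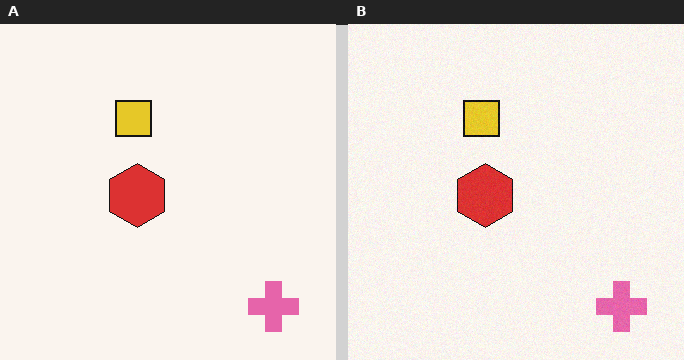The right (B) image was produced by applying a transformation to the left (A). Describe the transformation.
The right (B) image is the left (A) degraded with a light layer of grain.

Random speckle covers the whole image, including the flat background.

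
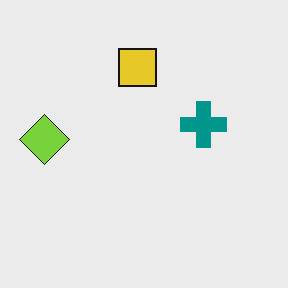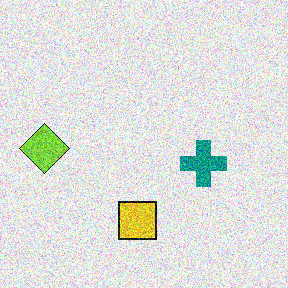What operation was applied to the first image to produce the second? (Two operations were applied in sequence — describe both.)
The second image is the first degraded with strong gaussian noise, then flipped vertically (top ↔ bottom).

Random speckle covers the whole image, including the flat background. The yellow square is in the top of the first image and the bottom of the second — shapes on opposite sides of the horizontal midline have swapped in a mirror flip.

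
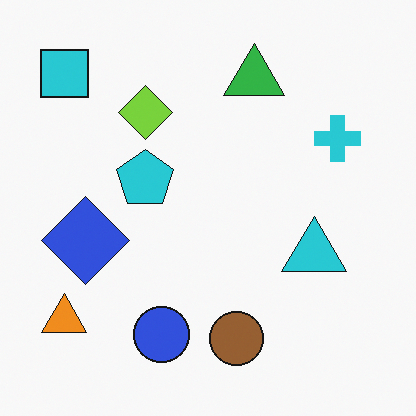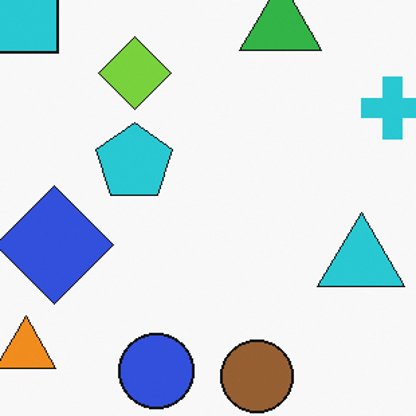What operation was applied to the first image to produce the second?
The second image is the first cropped to a modestly smaller region and rescaled.

The visible shapes are larger and the field of view is narrower; shapes near the original edges may be partly or wholly outside the frame — a crop-and-rescale.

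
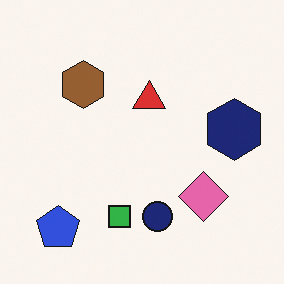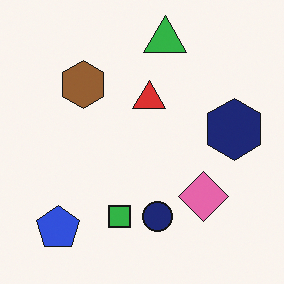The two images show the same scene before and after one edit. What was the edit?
The image was overlaid with an additional green triangle.

A green triangle appears in the second image that is absent from the first.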